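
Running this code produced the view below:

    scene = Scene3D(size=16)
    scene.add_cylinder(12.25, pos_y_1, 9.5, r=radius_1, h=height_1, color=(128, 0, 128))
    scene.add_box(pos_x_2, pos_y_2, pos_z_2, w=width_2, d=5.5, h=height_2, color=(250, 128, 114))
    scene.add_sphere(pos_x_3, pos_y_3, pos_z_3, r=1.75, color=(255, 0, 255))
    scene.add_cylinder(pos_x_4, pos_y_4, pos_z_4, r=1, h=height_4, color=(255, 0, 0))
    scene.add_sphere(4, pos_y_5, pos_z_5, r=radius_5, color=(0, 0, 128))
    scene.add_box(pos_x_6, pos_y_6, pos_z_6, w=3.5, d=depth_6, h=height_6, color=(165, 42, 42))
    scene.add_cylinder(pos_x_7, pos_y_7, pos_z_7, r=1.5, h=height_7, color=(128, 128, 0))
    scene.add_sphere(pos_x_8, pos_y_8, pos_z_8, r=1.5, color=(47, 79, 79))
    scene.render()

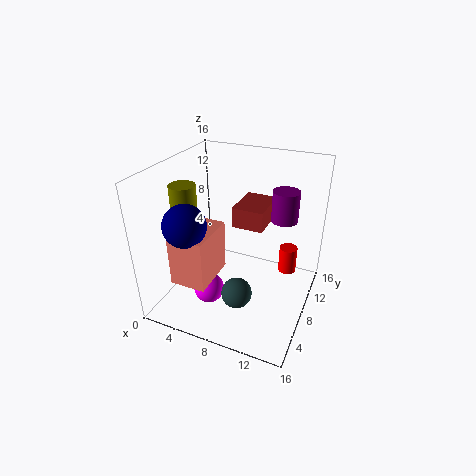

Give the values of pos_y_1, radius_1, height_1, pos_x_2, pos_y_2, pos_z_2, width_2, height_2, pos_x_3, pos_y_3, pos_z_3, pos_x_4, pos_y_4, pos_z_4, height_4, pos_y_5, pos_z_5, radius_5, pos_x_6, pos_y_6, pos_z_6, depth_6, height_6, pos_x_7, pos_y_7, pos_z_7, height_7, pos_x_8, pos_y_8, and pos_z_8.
pos_y_1 = 11.25; radius_1 = 1.5; height_1 = 3.5; pos_x_2 = 2.25; pos_y_2 = 2.75; pos_z_2 = 3.75; width_2 = 4; height_2 = 5.75; pos_x_3 = 5.25; pos_y_3 = 5.75; pos_z_3 = 1.75; pos_x_4 = 13.25; pos_y_4 = 10.25; pos_z_4 = 3.75; height_4 = 3; pos_y_5 = 3.75; pos_z_5 = 10.75; radius_5 = 2.25; pos_x_6 = 7.25; pos_y_6 = 8; pos_z_6 = 9.25; depth_6 = 4.75; height_6 = 2.25; pos_x_7 = 1.75; pos_y_7 = 7.25; pos_z_7 = 10.5; height_7 = 3; pos_x_8 = 10.25; pos_y_8 = 2.5; pos_z_8 = 5.25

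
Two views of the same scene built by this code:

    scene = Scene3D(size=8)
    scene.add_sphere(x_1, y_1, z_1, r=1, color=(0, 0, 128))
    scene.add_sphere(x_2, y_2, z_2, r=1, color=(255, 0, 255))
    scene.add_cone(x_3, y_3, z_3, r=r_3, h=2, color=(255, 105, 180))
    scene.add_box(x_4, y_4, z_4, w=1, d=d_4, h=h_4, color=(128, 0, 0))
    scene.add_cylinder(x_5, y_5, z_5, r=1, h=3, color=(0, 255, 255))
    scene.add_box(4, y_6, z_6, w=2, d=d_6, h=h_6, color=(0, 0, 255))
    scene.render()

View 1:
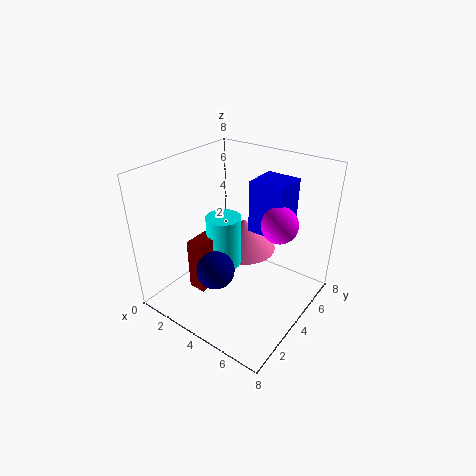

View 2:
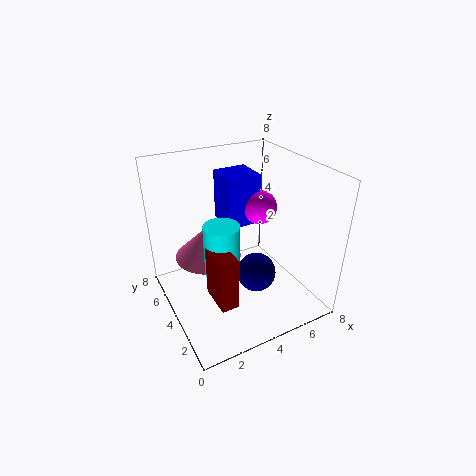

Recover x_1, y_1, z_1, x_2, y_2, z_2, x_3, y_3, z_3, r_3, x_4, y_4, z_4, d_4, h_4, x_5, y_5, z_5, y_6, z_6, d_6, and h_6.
x_1 = 4
y_1 = 2
z_1 = 3
x_2 = 6
y_2 = 5
z_2 = 5
x_3 = 3
y_3 = 6
z_3 = 2
r_3 = 2
x_4 = 2
y_4 = 2
z_4 = 1
d_4 = 2
h_4 = 3
x_5 = 3
y_5 = 4
z_5 = 2
y_6 = 5
z_6 = 4
d_6 = 2
h_6 = 3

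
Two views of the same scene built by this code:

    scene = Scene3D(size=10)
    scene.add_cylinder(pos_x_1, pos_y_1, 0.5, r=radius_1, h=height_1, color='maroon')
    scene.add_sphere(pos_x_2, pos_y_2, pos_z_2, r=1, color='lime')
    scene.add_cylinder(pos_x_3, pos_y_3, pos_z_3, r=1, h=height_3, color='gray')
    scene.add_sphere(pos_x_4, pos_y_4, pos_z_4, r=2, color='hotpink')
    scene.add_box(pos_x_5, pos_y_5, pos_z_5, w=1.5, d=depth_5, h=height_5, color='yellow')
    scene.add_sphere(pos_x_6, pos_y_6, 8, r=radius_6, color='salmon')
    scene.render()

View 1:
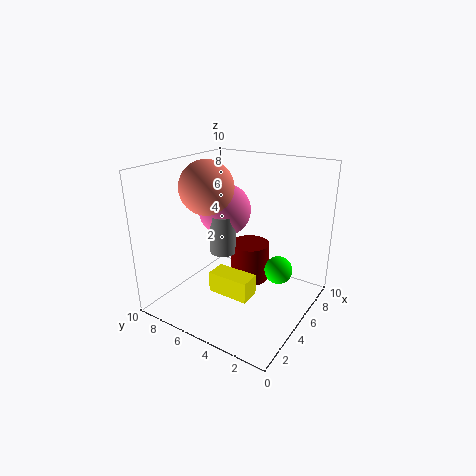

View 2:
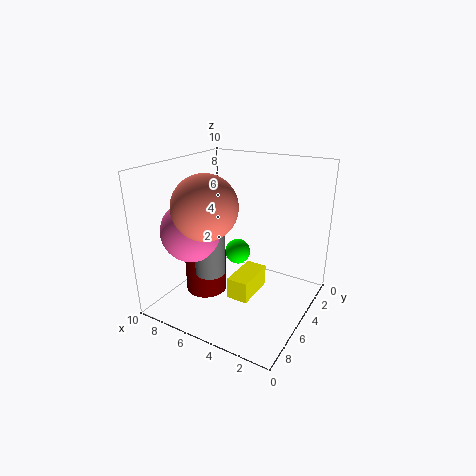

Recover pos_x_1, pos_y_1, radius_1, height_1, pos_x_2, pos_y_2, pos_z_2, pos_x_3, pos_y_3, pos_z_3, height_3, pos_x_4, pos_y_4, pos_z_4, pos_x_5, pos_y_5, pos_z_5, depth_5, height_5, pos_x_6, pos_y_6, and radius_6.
pos_x_1 = 7.5, pos_y_1 = 5.5, radius_1 = 1.5, height_1 = 3, pos_x_2 = 6.5, pos_y_2 = 2.5, pos_z_2 = 2.5, pos_x_3 = 6, pos_y_3 = 7, pos_z_3 = 3, height_3 = 3, pos_x_4 = 7, pos_y_4 = 7.5, pos_z_4 = 6, pos_x_5 = 3.5, pos_y_5 = 3.5, pos_z_5 = 1, depth_5 = 3, height_5 = 1.5, pos_x_6 = 5.5, pos_y_6 = 8, radius_6 = 2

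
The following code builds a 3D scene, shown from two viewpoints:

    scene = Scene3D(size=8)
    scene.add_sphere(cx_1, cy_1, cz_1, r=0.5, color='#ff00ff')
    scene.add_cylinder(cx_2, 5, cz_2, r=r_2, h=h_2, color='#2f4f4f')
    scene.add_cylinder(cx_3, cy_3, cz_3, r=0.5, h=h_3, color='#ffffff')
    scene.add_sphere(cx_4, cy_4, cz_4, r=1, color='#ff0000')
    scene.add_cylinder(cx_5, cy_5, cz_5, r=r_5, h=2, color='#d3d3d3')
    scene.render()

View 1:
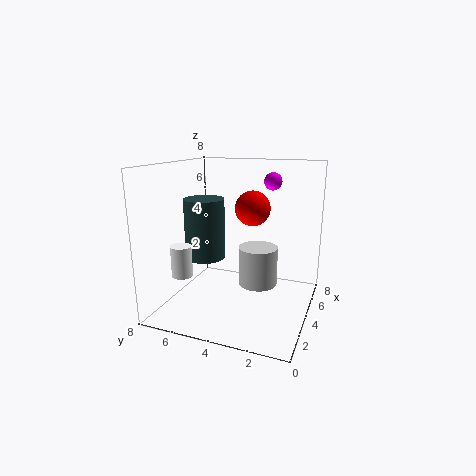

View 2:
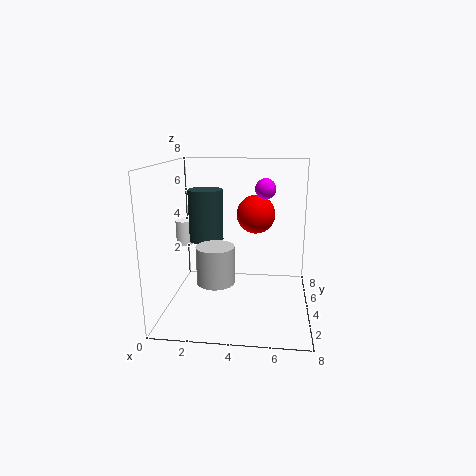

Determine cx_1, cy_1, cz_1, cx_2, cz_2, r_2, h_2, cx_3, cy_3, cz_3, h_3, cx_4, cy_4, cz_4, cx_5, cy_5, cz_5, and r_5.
cx_1 = 5.5
cy_1 = 2.5
cz_1 = 7
cx_2 = 2
cz_2 = 3.5
r_2 = 1
h_2 = 3
cx_3 = 0.5
cy_3 = 5.5
cz_3 = 3
h_3 = 1.5
cx_4 = 5
cy_4 = 3.5
cz_4 = 5.5
cx_5 = 3
cy_5 = 2.5
cz_5 = 2
r_5 = 1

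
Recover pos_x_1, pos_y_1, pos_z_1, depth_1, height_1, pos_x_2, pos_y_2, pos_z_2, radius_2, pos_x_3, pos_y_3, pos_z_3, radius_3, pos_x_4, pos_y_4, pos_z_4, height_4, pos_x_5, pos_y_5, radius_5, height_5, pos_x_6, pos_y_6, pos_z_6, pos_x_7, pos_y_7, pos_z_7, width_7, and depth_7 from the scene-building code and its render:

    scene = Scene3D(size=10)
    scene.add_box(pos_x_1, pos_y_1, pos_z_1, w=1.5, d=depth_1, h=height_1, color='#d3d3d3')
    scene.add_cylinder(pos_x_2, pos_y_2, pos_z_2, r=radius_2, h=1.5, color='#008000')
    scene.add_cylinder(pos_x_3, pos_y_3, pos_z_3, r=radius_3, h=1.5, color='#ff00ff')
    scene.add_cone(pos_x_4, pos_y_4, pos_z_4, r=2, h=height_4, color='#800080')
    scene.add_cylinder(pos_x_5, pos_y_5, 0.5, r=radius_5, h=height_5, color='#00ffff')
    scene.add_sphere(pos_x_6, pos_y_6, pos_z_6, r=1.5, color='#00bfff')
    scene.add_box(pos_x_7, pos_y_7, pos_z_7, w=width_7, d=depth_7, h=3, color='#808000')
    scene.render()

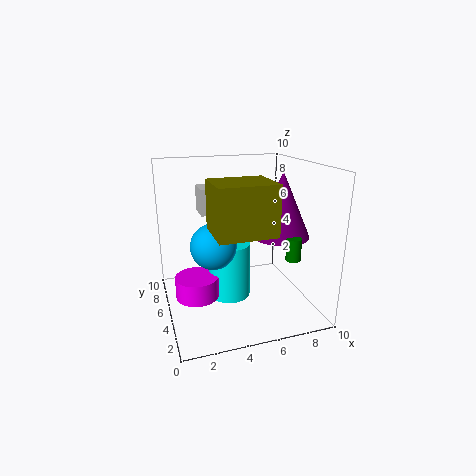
pos_x_1 = 3; pos_y_1 = 7.5; pos_z_1 = 6; depth_1 = 2; height_1 = 2; pos_x_2 = 8; pos_y_2 = 2.5; pos_z_2 = 4; radius_2 = 0.5; pos_x_3 = 2; pos_y_3 = 5; pos_z_3 = 1; radius_3 = 1.5; pos_x_4 = 8; pos_y_4 = 4.5; pos_z_4 = 5; height_4 = 4.5; pos_x_5 = 4.5; pos_y_5 = 5.5; radius_5 = 1.5; height_5 = 4; pos_x_6 = 3; pos_y_6 = 4; pos_z_6 = 5; pos_x_7 = 2.5; pos_y_7 = 0.5; pos_z_7 = 6.5; width_7 = 3.5; depth_7 = 3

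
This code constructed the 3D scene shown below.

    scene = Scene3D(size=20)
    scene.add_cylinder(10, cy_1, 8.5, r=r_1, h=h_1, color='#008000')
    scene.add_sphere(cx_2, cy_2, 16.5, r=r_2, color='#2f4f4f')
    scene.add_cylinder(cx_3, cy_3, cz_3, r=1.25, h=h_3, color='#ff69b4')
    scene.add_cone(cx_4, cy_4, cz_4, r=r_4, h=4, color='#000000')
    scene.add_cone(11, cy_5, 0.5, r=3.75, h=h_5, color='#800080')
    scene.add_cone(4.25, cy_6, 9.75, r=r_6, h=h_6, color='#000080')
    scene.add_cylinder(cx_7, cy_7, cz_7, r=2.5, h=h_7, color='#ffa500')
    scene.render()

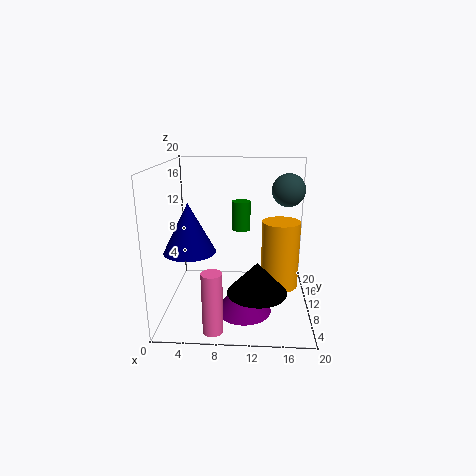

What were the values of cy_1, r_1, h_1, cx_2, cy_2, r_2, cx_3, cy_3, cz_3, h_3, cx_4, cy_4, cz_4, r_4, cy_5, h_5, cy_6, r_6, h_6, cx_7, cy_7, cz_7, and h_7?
cy_1 = 18.5
r_1 = 1.5
h_1 = 4.75
cx_2 = 16.75
cy_2 = 11.25
r_2 = 2.25
cx_3 = 7.5
cy_3 = 1.25
cz_3 = 1
h_3 = 7.75
cx_4 = 12.75
cy_4 = 4
cz_4 = 5
r_4 = 3.75
cy_5 = 7
h_5 = 5.25
cy_6 = 5.25
r_6 = 3.25
h_6 = 6.25
cx_7 = 15.75
cy_7 = 8.25
cz_7 = 4
h_7 = 9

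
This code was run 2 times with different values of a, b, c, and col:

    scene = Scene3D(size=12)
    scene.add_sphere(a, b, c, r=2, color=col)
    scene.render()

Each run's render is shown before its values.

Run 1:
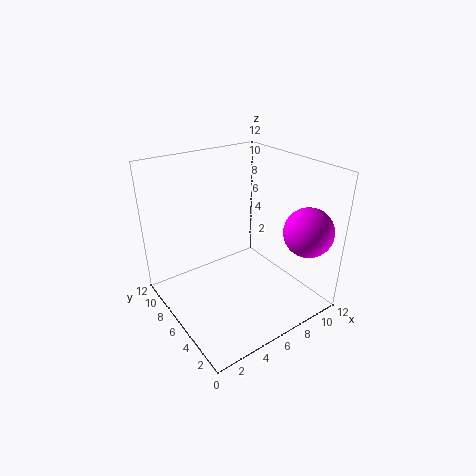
a = 10, b = 2, c = 7, col = 'magenta'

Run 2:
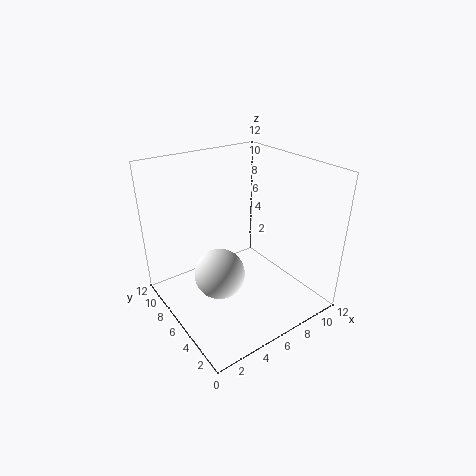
a = 3.5, b = 5, c = 4, col = 'white'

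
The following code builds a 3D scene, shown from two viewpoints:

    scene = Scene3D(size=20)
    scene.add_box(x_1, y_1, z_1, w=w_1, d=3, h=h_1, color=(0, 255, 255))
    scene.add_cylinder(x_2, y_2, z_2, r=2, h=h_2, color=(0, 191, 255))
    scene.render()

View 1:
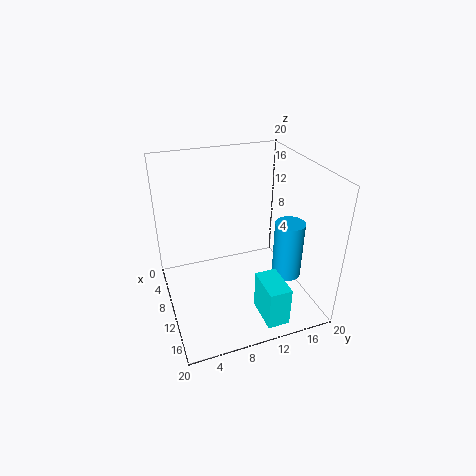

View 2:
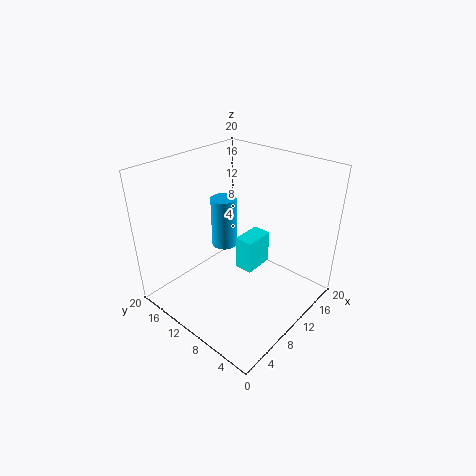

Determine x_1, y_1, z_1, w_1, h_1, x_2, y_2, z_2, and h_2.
x_1 = 14; y_1 = 11; z_1 = 1; w_1 = 5; h_1 = 5.5; x_2 = 13.5; y_2 = 16; z_2 = 5; h_2 = 8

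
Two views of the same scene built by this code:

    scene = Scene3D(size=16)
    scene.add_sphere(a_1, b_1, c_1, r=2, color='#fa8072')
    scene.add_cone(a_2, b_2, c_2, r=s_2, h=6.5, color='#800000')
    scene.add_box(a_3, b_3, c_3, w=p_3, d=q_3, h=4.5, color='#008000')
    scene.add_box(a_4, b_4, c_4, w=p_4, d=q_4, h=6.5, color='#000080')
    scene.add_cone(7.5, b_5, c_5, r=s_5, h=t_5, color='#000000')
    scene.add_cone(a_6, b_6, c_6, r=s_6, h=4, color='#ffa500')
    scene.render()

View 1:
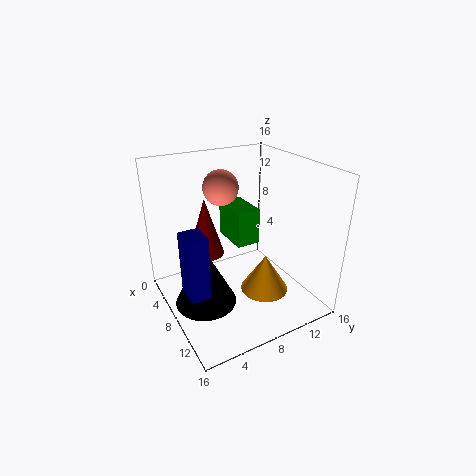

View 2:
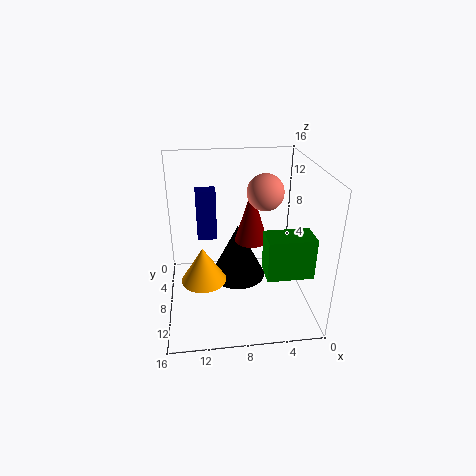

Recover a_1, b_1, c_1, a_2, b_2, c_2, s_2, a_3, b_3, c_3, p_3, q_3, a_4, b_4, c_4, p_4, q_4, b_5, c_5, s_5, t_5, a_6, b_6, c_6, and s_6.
a_1 = 5
b_1 = 7.5
c_1 = 13
a_2 = 6
b_2 = 5
c_2 = 6
s_2 = 2
a_3 = 0.5
b_3 = 9.5
c_3 = 5
p_3 = 5
q_3 = 3
a_4 = 10
b_4 = 0.5
c_4 = 5
p_4 = 2.5
q_4 = 2
b_5 = 4
c_5 = 0.5
s_5 = 3.5
t_5 = 7
a_6 = 12
b_6 = 9
c_6 = 3.5
s_6 = 2.5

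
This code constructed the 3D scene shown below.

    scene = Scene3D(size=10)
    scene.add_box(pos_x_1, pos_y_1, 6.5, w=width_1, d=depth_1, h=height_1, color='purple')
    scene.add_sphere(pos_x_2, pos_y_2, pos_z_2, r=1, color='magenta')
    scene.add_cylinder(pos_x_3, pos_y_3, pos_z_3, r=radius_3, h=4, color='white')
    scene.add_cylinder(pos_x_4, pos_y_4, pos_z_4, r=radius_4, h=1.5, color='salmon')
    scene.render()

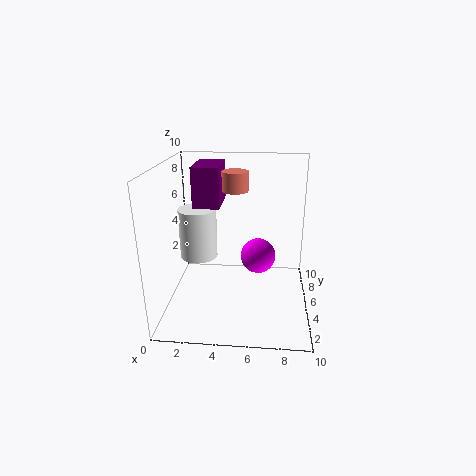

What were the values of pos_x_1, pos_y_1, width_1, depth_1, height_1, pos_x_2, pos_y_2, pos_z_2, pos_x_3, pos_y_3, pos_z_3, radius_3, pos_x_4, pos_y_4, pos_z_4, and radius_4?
pos_x_1 = 1.5; pos_y_1 = 6.5; width_1 = 2; depth_1 = 3.5; height_1 = 3; pos_x_2 = 6.5; pos_y_2 = 1.5; pos_z_2 = 5.5; pos_x_3 = 1.5; pos_y_3 = 8; pos_z_3 = 2; radius_3 = 1.5; pos_x_4 = 4.5; pos_y_4 = 8; pos_z_4 = 7.5; radius_4 = 1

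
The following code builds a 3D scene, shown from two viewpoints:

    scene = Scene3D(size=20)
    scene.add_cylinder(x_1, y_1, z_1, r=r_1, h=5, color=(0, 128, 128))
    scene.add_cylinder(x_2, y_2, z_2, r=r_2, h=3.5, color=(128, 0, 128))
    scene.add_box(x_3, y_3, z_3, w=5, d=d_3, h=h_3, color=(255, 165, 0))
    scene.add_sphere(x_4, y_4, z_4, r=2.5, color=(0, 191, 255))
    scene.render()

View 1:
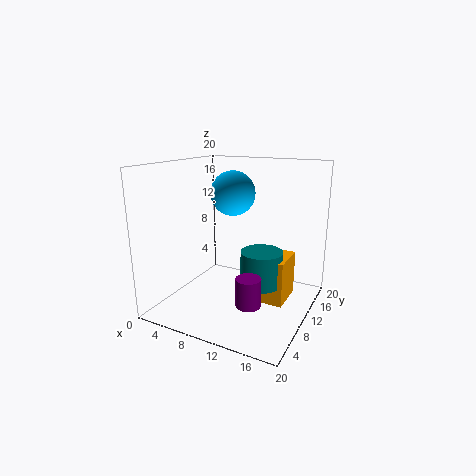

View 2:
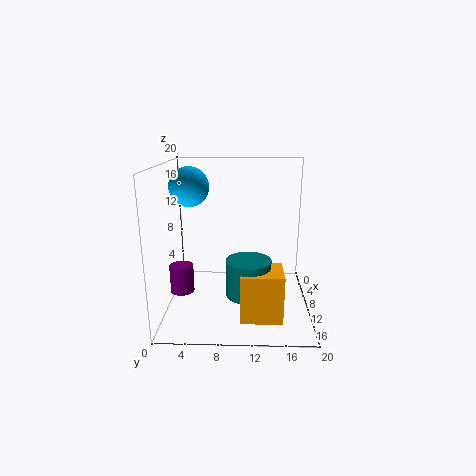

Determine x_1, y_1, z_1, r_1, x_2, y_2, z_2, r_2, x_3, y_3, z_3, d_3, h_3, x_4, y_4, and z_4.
x_1 = 13
y_1 = 11.5
z_1 = 3
r_1 = 3
x_2 = 15
y_2 = 3
z_2 = 4.5
r_2 = 1.5
x_3 = 11.5
y_3 = 10.5
z_3 = 0.5
d_3 = 5.5
h_3 = 6.5
x_4 = 12.5
y_4 = 4
z_4 = 17.5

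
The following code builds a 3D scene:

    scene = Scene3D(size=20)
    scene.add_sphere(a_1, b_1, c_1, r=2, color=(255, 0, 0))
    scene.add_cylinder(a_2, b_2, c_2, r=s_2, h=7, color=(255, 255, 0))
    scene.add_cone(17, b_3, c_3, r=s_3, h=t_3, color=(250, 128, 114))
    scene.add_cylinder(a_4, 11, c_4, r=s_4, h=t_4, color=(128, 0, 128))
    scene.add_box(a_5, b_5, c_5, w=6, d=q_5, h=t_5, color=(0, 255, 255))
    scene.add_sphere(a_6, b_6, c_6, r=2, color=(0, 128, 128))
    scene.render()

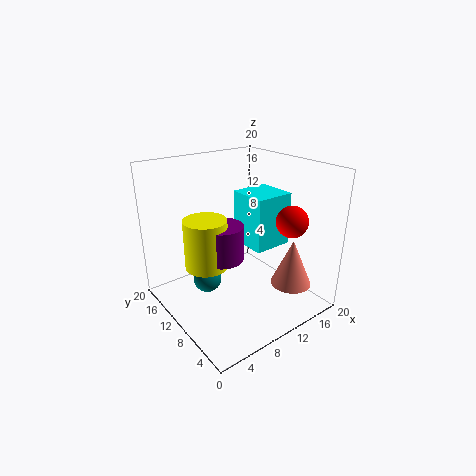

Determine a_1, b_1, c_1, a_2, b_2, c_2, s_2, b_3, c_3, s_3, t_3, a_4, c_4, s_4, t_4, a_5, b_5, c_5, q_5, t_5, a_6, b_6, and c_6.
a_1 = 13; b_1 = 3; c_1 = 14; a_2 = 6; b_2 = 12; c_2 = 6; s_2 = 3; b_3 = 6; c_3 = 2; s_3 = 3; t_3 = 7; a_4 = 8; c_4 = 7; s_4 = 3; t_4 = 5; a_5 = 13; b_5 = 9; c_5 = 7; q_5 = 6; t_5 = 8; a_6 = 6; b_6 = 12; c_6 = 4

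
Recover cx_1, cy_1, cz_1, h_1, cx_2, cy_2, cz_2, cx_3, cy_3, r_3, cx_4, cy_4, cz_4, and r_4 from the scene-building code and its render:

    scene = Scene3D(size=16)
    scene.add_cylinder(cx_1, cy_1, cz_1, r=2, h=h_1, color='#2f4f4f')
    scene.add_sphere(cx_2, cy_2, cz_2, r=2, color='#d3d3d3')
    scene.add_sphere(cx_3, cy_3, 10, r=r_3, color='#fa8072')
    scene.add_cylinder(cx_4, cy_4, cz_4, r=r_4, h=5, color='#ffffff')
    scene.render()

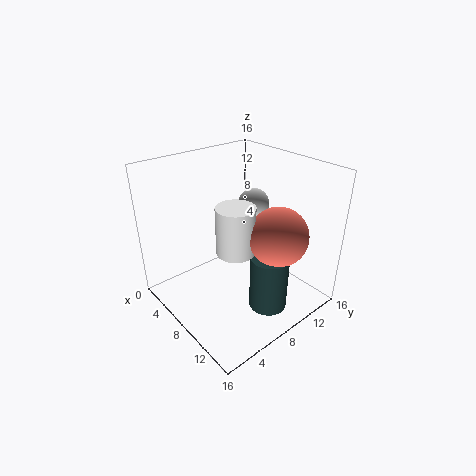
cx_1 = 13; cy_1 = 8; cz_1 = 2; h_1 = 6; cx_2 = 4; cy_2 = 14; cz_2 = 9; cx_3 = 13; cy_3 = 9; r_3 = 3; cx_4 = 10; cy_4 = 6; cz_4 = 8; r_4 = 2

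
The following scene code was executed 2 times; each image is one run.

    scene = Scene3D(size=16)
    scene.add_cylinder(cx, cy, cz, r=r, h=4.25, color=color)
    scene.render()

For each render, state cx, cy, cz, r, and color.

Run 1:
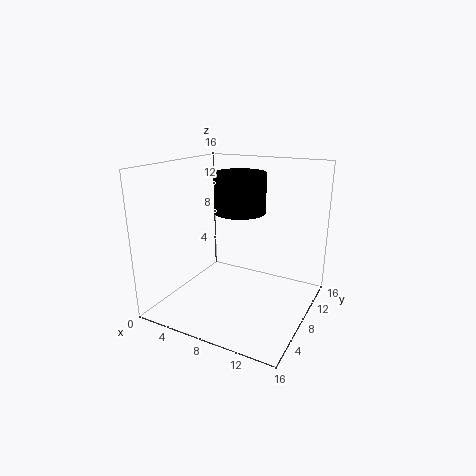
cx = 8.25
cy = 8
cz = 11
r = 2.75
color = 'black'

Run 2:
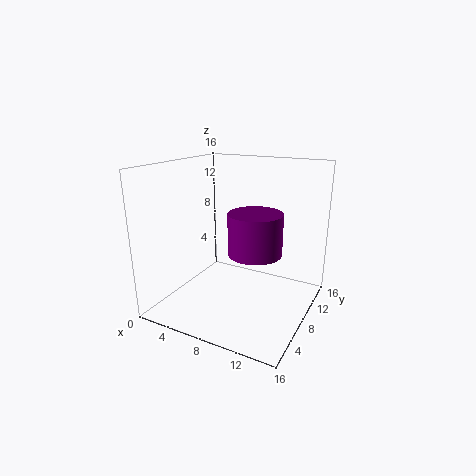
cx = 11
cy = 6
cz = 7.5
r = 2.75
color = 'purple'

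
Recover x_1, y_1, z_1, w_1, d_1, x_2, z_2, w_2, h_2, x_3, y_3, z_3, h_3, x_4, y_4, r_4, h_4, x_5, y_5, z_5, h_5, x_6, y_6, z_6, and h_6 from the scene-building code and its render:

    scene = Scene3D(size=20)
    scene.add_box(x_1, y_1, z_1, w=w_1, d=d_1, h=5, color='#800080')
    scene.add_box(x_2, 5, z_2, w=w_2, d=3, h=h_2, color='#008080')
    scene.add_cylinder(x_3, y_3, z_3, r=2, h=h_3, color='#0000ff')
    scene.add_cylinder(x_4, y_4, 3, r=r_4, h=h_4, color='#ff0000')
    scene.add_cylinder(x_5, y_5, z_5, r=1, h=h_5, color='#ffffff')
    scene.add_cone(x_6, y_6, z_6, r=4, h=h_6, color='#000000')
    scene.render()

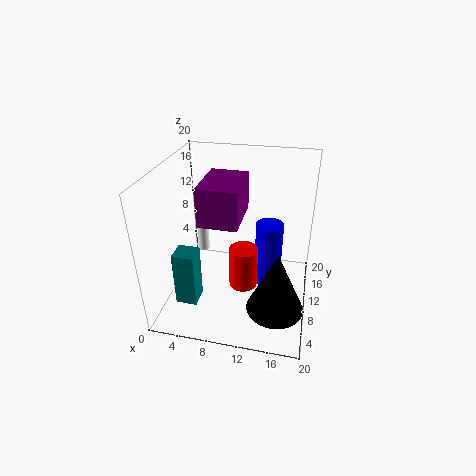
x_1 = 6; y_1 = 5; z_1 = 14; w_1 = 5; d_1 = 7; x_2 = 2; z_2 = 1; w_2 = 3; h_2 = 8; x_3 = 14; y_3 = 13; z_3 = 1; h_3 = 10; x_4 = 11; y_4 = 9; r_4 = 2; h_4 = 6; x_5 = 2; y_5 = 18; z_5 = 2; h_5 = 5; x_6 = 16; y_6 = 7; z_6 = 1; h_6 = 9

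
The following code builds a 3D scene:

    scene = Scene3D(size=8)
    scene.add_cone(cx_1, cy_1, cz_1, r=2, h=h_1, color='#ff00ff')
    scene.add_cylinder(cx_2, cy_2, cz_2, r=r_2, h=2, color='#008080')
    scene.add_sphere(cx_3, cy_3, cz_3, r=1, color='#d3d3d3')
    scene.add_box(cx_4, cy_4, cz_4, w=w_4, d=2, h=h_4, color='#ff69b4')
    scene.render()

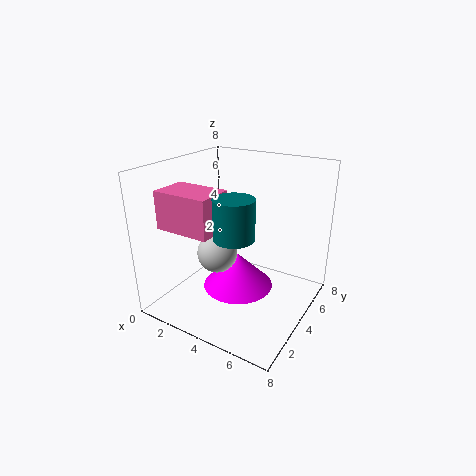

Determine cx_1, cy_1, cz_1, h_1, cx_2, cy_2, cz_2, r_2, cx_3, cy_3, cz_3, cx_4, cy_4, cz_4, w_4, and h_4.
cx_1 = 4; cy_1 = 4; cz_1 = 1; h_1 = 2; cx_2 = 5; cy_2 = 2; cz_2 = 5; r_2 = 1; cx_3 = 4; cy_3 = 2; cz_3 = 4; cx_4 = 1; cy_4 = 1; cz_4 = 5; w_4 = 3; h_4 = 2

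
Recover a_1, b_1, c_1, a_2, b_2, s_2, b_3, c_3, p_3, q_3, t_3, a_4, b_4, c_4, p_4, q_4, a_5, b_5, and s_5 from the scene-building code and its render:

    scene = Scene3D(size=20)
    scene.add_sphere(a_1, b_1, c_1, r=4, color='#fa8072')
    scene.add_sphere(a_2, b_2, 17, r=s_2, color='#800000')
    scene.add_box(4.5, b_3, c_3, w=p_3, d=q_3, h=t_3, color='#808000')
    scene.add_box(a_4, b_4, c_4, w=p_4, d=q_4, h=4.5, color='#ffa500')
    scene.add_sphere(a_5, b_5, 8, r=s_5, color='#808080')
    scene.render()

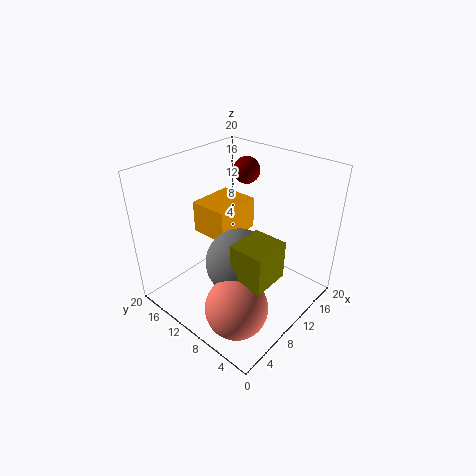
a_1 = 4, b_1 = 5, c_1 = 4.5, a_2 = 16.5, b_2 = 14, s_2 = 2, b_3 = 2, c_3 = 8, p_3 = 5, q_3 = 4.5, t_3 = 5, a_4 = 7.5, b_4 = 10.5, c_4 = 10, p_4 = 6.5, q_4 = 5.5, a_5 = 8, b_5 = 8, s_5 = 4.5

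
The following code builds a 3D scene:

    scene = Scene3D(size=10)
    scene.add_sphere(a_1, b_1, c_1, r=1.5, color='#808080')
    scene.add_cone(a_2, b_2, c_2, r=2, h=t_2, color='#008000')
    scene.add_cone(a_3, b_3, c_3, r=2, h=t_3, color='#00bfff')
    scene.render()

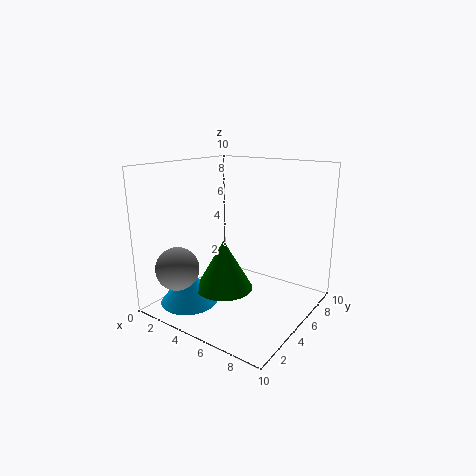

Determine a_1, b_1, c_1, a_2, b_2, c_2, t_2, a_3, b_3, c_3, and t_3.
a_1 = 2
b_1 = 2
c_1 = 3
a_2 = 4.5
b_2 = 4
c_2 = 1.5
t_2 = 3.5
a_3 = 2.5
b_3 = 2.5
c_3 = 0.5
t_3 = 2.5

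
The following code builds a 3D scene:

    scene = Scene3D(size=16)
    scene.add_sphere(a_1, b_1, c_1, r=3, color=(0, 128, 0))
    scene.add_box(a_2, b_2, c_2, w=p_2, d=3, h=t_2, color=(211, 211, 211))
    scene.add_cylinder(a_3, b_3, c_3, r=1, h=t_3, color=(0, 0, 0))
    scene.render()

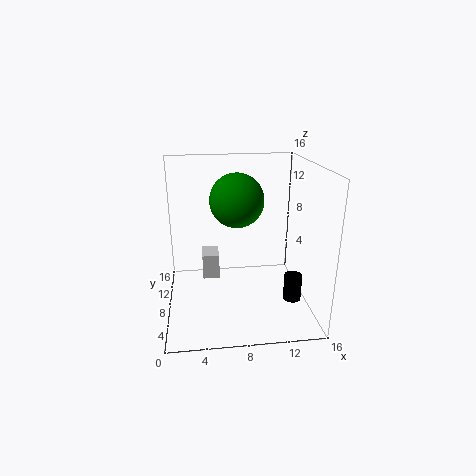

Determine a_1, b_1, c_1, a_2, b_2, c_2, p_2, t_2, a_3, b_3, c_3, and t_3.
a_1 = 8; b_1 = 9; c_1 = 12; a_2 = 4; b_2 = 10; c_2 = 2; p_2 = 2; t_2 = 3; a_3 = 14; b_3 = 6; c_3 = 1; t_3 = 3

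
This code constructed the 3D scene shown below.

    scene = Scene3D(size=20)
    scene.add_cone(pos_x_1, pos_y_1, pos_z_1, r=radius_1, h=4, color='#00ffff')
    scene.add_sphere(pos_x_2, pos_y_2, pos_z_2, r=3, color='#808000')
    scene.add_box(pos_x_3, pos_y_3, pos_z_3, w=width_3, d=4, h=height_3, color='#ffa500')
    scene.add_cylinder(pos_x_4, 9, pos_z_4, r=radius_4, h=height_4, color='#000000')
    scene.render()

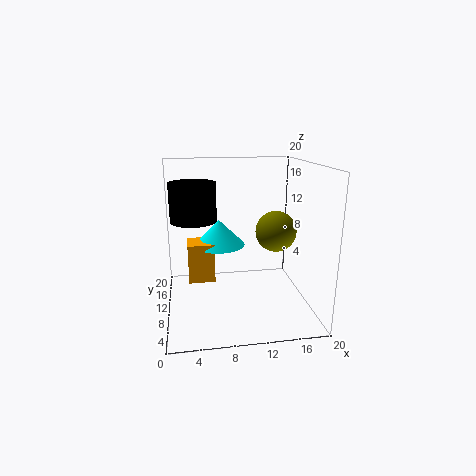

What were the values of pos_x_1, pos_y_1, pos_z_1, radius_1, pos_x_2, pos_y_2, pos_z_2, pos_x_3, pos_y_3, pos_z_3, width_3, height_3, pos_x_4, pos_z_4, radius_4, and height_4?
pos_x_1 = 8
pos_y_1 = 16
pos_z_1 = 7
radius_1 = 4
pos_x_2 = 16
pos_y_2 = 12
pos_z_2 = 10
pos_x_3 = 3
pos_y_3 = 13
pos_z_3 = 2
width_3 = 4
height_3 = 6
pos_x_4 = 4
pos_z_4 = 13
radius_4 = 3
height_4 = 5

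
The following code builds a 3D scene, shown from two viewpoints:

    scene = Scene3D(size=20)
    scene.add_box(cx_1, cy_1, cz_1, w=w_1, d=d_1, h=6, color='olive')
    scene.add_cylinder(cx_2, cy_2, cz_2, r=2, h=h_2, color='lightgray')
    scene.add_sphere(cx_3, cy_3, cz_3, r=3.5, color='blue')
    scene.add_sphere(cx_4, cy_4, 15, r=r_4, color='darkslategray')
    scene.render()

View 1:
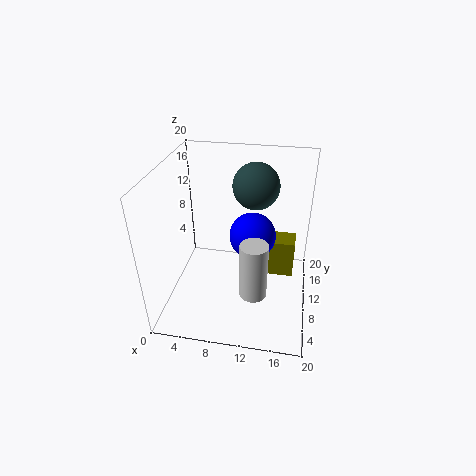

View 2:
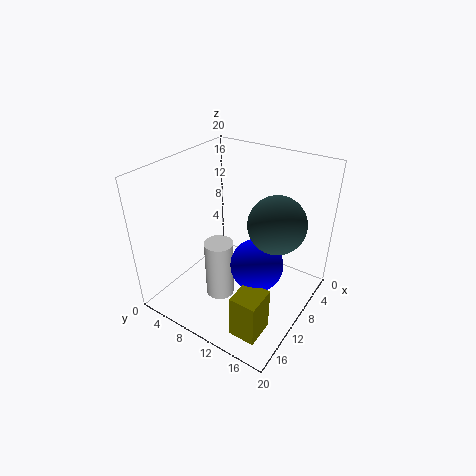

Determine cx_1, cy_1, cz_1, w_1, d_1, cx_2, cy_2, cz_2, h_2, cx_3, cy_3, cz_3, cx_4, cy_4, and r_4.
cx_1 = 14; cy_1 = 14; cz_1 = 1; w_1 = 4; d_1 = 3.5; cx_2 = 12.5; cy_2 = 8.5; cz_2 = 1.5; h_2 = 8.5; cx_3 = 11.5; cy_3 = 14; cz_3 = 8; cx_4 = 11.5; cy_4 = 16.5; r_4 = 3.5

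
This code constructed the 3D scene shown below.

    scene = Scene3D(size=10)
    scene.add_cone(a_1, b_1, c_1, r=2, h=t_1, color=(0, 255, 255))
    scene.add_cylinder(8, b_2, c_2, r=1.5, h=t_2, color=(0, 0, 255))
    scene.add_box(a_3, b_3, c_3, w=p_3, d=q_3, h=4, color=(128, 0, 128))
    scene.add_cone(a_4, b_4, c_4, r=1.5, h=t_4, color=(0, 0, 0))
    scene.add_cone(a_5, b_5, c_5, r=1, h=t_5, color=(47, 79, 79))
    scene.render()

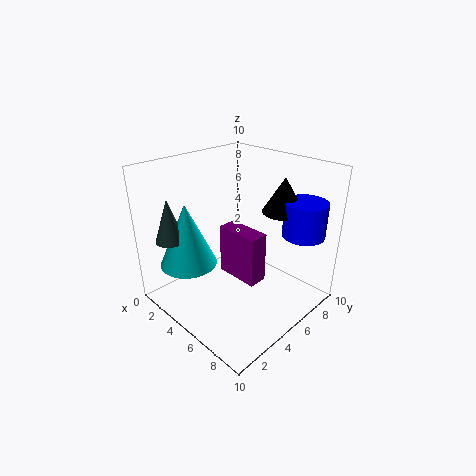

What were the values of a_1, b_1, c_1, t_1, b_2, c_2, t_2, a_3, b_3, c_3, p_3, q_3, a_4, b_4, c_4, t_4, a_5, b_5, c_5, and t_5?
a_1 = 2.5
b_1 = 2.5
c_1 = 3
t_1 = 4.5
b_2 = 8.5
c_2 = 5
t_2 = 2.5
a_3 = 2
b_3 = 6
c_3 = 0.5
p_3 = 3.5
q_3 = 1.5
a_4 = 6.5
b_4 = 8
c_4 = 6.5
t_4 = 2.5
a_5 = 2
b_5 = 1.5
c_5 = 5
t_5 = 3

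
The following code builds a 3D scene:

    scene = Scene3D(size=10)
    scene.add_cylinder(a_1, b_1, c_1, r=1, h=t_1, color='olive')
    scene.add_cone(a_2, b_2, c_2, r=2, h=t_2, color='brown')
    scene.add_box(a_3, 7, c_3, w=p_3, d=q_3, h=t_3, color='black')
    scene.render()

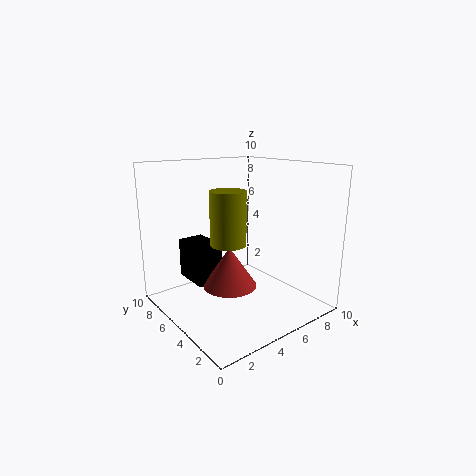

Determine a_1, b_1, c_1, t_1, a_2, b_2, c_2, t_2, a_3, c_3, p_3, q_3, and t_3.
a_1 = 2; b_1 = 2; c_1 = 6; t_1 = 3; a_2 = 5; b_2 = 6; c_2 = 1; t_2 = 3; a_3 = 3; c_3 = 1; p_3 = 2; q_3 = 3; t_3 = 3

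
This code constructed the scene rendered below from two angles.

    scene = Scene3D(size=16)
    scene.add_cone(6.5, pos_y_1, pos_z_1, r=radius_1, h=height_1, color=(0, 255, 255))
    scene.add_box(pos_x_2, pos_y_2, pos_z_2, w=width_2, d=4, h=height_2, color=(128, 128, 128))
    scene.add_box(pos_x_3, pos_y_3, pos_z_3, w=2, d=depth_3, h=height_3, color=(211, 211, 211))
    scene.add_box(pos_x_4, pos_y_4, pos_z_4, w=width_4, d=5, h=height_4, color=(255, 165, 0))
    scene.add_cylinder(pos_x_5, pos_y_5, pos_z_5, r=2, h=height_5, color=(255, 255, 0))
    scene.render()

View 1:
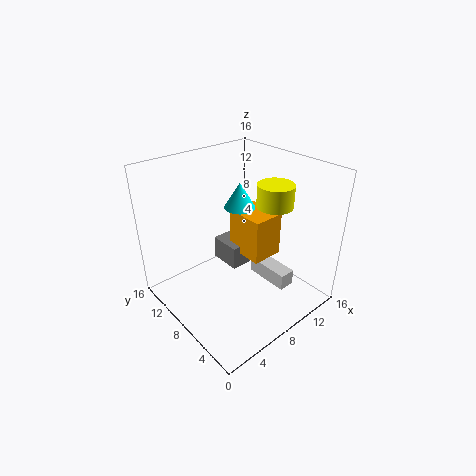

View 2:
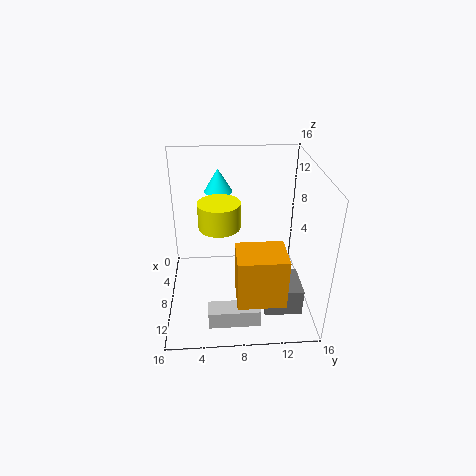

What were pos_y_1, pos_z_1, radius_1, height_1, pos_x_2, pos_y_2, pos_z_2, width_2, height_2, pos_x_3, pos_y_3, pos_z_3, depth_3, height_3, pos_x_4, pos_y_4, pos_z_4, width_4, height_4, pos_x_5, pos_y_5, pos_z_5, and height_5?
pos_y_1 = 6, pos_z_1 = 13, radius_1 = 1.5, height_1 = 2.5, pos_x_2 = 9.5, pos_y_2 = 10.5, pos_z_2 = 1.5, width_2 = 4, height_2 = 3, pos_x_3 = 12, pos_y_3 = 4.5, pos_z_3 = 0.5, depth_3 = 5.5, height_3 = 2, pos_x_4 = 10.5, pos_y_4 = 7.5, pos_z_4 = 3.5, width_4 = 4, height_4 = 5.5, pos_x_5 = 11.5, pos_y_5 = 6, pos_z_5 = 11.5, height_5 = 2.5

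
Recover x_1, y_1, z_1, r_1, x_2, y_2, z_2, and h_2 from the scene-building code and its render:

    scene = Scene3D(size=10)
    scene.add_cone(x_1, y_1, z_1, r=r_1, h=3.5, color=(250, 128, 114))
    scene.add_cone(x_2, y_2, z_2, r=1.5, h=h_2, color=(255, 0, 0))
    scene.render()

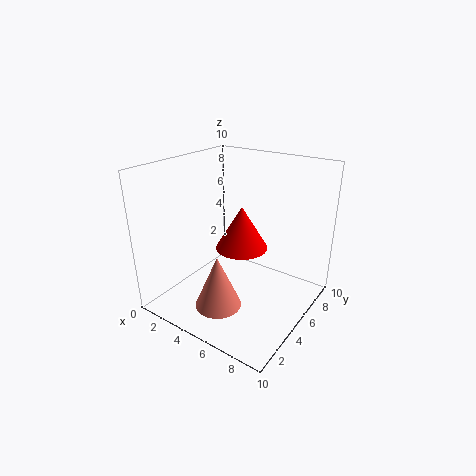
x_1 = 5.5, y_1 = 2, z_1 = 1.5, r_1 = 1.5, x_2 = 7, y_2 = 2.5, z_2 = 6, h_2 = 2.5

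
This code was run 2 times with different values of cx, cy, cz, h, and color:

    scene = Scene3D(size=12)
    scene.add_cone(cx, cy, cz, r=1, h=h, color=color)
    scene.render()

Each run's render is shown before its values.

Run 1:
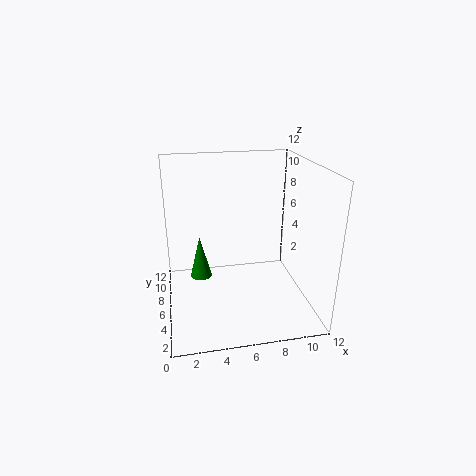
cx = 3
cy = 9
cz = 1
h = 4
color = 'green'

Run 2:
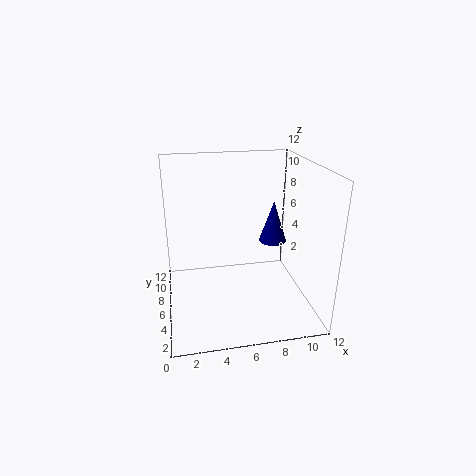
cx = 8
cy = 3
cz = 7
h = 3
color = 'navy'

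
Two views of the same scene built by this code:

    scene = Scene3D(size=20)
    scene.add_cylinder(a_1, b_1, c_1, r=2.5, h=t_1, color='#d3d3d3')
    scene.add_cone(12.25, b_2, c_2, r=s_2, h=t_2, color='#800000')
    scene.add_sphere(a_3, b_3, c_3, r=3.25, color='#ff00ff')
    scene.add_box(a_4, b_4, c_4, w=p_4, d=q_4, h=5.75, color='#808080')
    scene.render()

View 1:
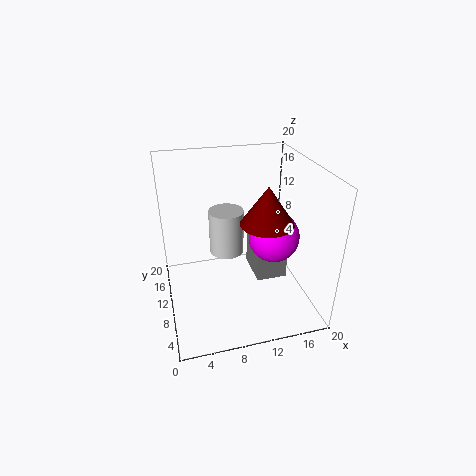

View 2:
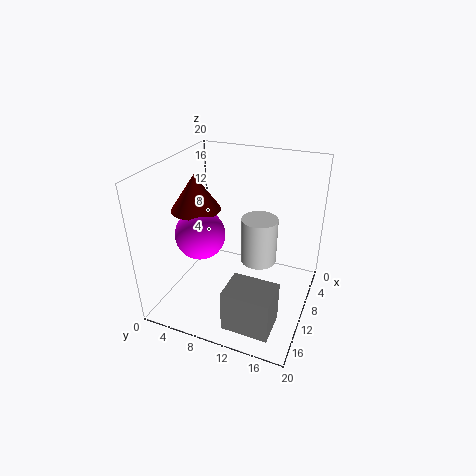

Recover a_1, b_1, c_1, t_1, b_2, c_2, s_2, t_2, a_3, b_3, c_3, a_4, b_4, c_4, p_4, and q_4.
a_1 = 9
b_1 = 12.75
c_1 = 6.5
t_1 = 6.5
b_2 = 5
c_2 = 14.5
s_2 = 3.25
t_2 = 4.75
a_3 = 13.75
b_3 = 6.25
c_3 = 11.75
a_4 = 13.5
b_4 = 11
c_4 = 1
p_4 = 4.75
q_4 = 6.25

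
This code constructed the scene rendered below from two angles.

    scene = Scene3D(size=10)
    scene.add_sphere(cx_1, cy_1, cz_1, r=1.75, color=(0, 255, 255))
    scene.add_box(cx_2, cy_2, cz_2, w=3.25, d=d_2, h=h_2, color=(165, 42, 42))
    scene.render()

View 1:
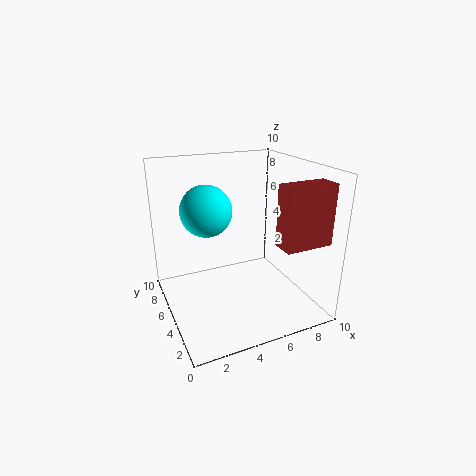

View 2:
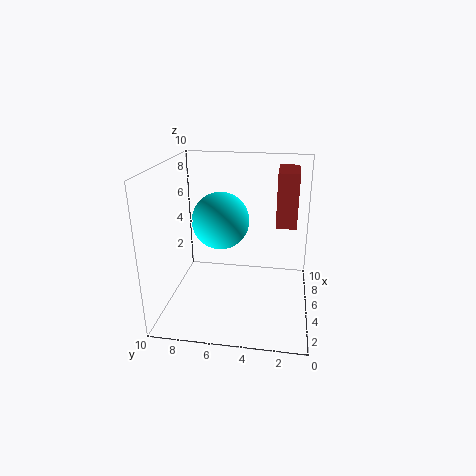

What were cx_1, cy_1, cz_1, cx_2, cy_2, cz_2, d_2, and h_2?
cx_1 = 3; cy_1 = 5.75; cz_1 = 7; cx_2 = 6.5; cy_2 = 1; cz_2 = 5.25; d_2 = 1.5; h_2 = 4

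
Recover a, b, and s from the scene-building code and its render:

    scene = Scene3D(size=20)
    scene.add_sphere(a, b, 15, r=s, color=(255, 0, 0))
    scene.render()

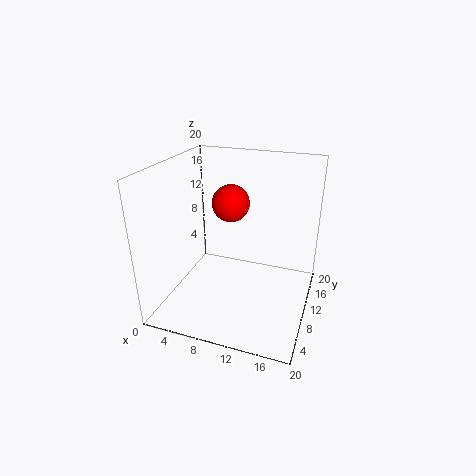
a = 9
b = 10
s = 2.5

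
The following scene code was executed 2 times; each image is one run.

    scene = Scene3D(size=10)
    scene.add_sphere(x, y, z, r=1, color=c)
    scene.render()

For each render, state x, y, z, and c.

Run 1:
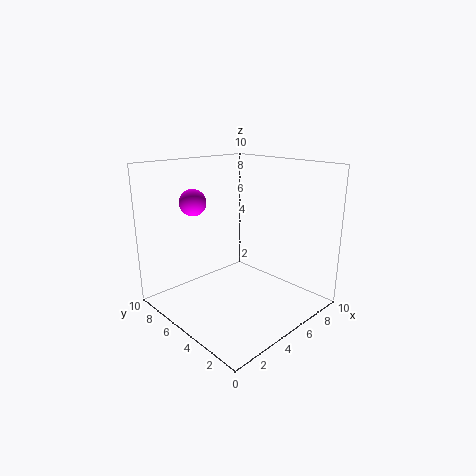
x = 4; y = 8.75; z = 7; c = 'magenta'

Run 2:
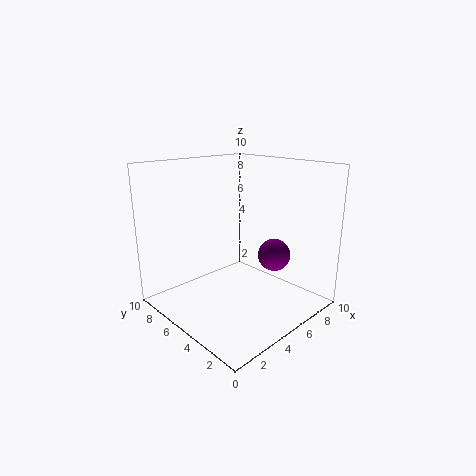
x = 5; y = 1.75; z = 4.75; c = 'purple'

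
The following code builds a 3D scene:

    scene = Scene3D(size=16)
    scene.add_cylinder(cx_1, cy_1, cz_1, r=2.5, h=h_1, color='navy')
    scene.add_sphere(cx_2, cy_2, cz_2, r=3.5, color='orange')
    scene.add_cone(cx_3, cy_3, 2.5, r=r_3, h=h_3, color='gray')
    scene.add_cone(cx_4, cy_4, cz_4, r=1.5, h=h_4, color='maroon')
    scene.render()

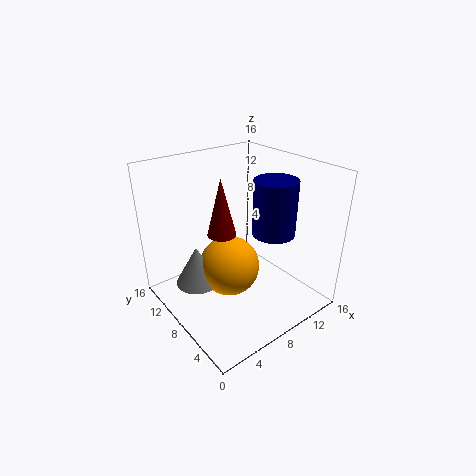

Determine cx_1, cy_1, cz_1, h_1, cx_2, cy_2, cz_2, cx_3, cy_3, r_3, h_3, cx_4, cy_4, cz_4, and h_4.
cx_1 = 12.5, cy_1 = 7, cz_1 = 7.5, h_1 = 6.5, cx_2 = 7.5, cy_2 = 9, cz_2 = 4, cx_3 = 4, cy_3 = 10.5, r_3 = 2.5, h_3 = 4.5, cx_4 = 5.5, cy_4 = 7.5, cz_4 = 9.5, h_4 = 6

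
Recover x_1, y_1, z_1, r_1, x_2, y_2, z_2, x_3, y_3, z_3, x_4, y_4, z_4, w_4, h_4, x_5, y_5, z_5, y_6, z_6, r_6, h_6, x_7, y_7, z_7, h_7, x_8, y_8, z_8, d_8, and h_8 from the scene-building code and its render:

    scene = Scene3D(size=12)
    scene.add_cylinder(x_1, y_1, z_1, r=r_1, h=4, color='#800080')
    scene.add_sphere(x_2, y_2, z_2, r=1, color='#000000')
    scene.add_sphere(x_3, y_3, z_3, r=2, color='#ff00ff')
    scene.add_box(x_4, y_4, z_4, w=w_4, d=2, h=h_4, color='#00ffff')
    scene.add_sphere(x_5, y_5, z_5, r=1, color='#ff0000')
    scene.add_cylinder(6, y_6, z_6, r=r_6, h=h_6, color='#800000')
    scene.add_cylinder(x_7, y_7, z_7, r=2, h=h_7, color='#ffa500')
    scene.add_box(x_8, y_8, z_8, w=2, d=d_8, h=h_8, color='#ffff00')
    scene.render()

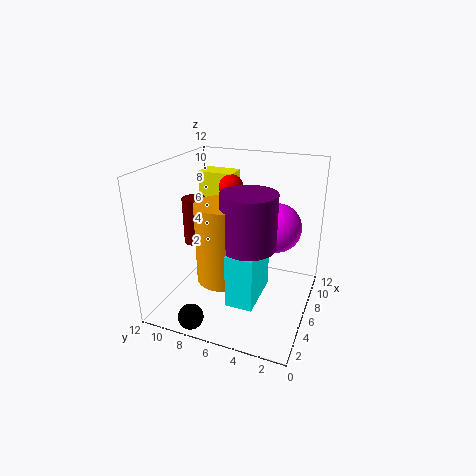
x_1 = 3
y_1 = 4
z_1 = 7
r_1 = 2
x_2 = 1
y_2 = 8
z_2 = 1
x_3 = 7
y_3 = 3
z_3 = 7
x_4 = 1
y_4 = 3
z_4 = 3
w_4 = 4
h_4 = 4
x_5 = 7
y_5 = 7
z_5 = 10
y_6 = 10
z_6 = 5
r_6 = 1
h_6 = 4
x_7 = 3
y_7 = 6
z_7 = 4
h_7 = 6
x_8 = 7
y_8 = 7
z_8 = 8
d_8 = 3
h_8 = 3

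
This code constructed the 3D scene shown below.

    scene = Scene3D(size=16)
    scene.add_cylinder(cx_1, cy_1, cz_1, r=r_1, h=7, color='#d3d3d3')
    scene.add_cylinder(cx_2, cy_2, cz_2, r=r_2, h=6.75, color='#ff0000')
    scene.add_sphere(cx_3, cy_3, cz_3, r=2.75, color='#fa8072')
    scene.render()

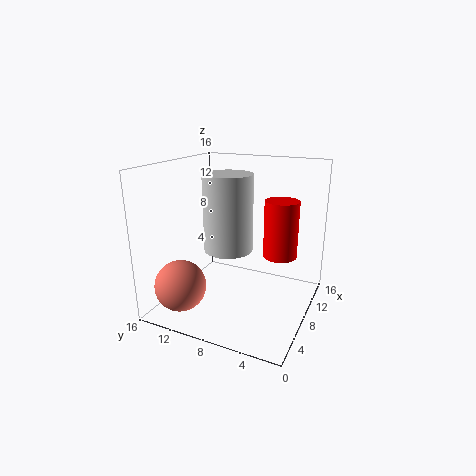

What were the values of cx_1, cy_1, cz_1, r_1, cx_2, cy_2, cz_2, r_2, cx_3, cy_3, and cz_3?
cx_1 = 2.75, cy_1 = 6.5, cz_1 = 9, r_1 = 2.25, cx_2 = 11.75, cy_2 = 4.25, cz_2 = 5, r_2 = 2, cx_3 = 3, cy_3 = 12.5, cz_3 = 3.5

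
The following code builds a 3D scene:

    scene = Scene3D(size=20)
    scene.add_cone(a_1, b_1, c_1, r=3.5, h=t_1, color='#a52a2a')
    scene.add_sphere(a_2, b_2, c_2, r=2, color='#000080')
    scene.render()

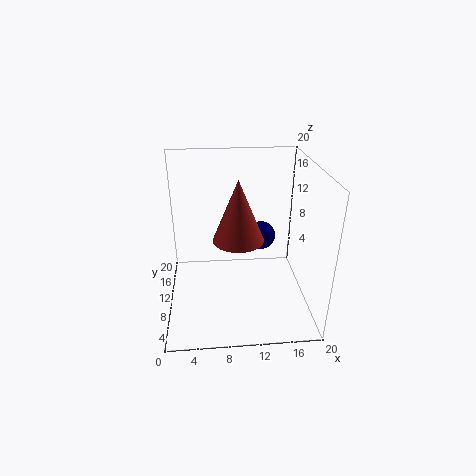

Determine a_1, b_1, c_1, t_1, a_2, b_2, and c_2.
a_1 = 10
b_1 = 9.5
c_1 = 10
t_1 = 8.5
a_2 = 13.5
b_2 = 11.5
c_2 = 9.5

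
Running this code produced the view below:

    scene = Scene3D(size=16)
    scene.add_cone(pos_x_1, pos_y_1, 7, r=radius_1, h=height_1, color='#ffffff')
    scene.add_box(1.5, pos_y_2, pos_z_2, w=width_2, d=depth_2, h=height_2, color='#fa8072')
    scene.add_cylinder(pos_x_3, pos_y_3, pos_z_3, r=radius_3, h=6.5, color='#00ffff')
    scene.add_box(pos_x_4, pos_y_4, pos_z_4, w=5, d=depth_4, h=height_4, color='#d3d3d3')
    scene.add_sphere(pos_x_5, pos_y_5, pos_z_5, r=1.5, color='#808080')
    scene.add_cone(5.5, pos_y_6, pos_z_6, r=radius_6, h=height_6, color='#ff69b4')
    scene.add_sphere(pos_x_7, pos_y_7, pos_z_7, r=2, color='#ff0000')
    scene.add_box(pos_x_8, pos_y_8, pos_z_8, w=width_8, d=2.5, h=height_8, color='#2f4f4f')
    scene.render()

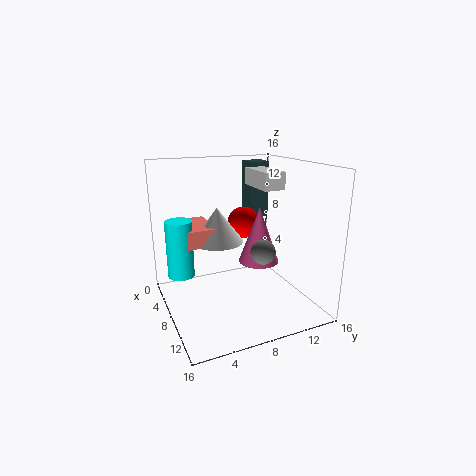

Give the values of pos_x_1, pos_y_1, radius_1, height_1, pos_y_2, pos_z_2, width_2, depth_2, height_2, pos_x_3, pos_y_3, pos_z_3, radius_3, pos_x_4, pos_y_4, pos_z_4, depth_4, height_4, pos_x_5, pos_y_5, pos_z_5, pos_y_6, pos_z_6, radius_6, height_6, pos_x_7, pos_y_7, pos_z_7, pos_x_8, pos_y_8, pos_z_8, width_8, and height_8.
pos_x_1 = 5.5, pos_y_1 = 6.5, radius_1 = 3, height_1 = 4, pos_y_2 = 2.5, pos_z_2 = 7, width_2 = 5.5, depth_2 = 3.5, height_2 = 2, pos_x_3 = 5.5, pos_y_3 = 2, pos_z_3 = 3.5, radius_3 = 1.5, pos_x_4 = 3.5, pos_y_4 = 11, pos_z_4 = 13, depth_4 = 2.5, height_4 = 2, pos_x_5 = 7.5, pos_y_5 = 11.5, pos_z_5 = 5.5, pos_y_6 = 12, pos_z_6 = 3.5, radius_6 = 2.5, height_6 = 7, pos_x_7 = 3, pos_y_7 = 11, pos_z_7 = 8, pos_x_8 = 0.5, pos_y_8 = 12, pos_z_8 = 8.5, width_8 = 2.5, height_8 = 7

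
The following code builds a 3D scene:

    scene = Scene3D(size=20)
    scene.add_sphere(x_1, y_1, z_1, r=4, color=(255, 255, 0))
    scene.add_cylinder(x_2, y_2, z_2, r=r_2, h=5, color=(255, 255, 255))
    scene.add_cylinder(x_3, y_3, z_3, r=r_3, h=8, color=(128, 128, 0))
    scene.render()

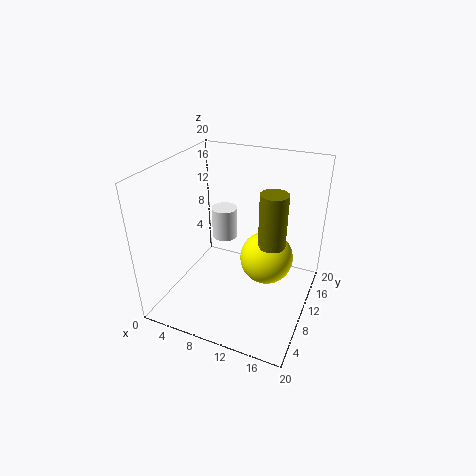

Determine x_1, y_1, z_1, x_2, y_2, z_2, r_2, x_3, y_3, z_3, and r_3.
x_1 = 13; y_1 = 14; z_1 = 5; x_2 = 5; y_2 = 16; z_2 = 6; r_2 = 2; x_3 = 14; y_3 = 13; z_3 = 8; r_3 = 2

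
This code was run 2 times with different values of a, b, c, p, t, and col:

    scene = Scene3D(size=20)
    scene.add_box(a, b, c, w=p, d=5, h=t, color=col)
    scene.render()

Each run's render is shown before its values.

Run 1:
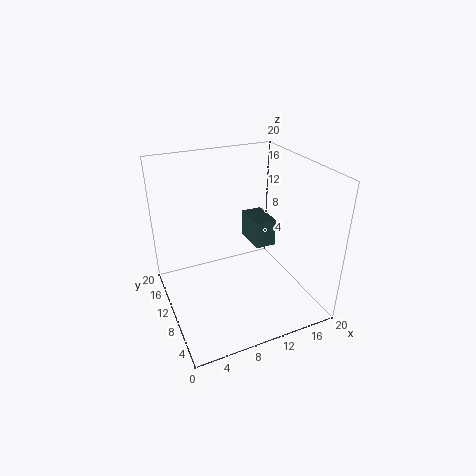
a = 13; b = 10; c = 7.5; p = 3; t = 4; col = 'darkslategray'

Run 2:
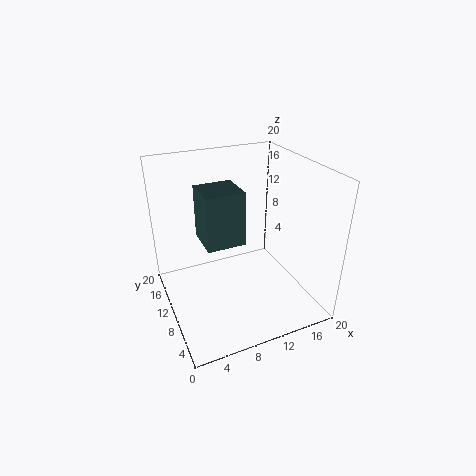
a = 4.5; b = 6.5; c = 11; p = 5; t = 7; col = 'darkslategray'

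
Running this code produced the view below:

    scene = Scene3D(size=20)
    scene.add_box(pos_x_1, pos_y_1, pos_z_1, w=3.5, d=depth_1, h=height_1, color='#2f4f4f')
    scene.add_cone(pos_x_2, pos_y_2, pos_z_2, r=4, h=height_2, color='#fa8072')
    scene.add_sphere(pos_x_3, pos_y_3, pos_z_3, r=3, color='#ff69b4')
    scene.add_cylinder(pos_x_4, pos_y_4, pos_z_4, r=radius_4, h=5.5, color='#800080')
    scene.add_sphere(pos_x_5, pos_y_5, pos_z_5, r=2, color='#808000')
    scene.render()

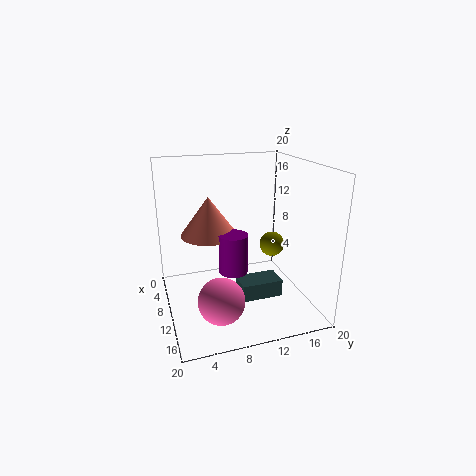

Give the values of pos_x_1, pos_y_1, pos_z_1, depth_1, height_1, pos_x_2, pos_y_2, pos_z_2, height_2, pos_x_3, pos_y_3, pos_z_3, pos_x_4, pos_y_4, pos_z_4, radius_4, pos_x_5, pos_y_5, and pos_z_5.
pos_x_1 = 9, pos_y_1 = 10, pos_z_1 = 1, depth_1 = 6, height_1 = 2.5, pos_x_2 = 7.5, pos_y_2 = 6.5, pos_z_2 = 10, height_2 = 5.5, pos_x_3 = 15.5, pos_y_3 = 6, pos_z_3 = 4, pos_x_4 = 11, pos_y_4 = 9, pos_z_4 = 5.5, radius_4 = 2, pos_x_5 = 5, pos_y_5 = 17.5, pos_z_5 = 6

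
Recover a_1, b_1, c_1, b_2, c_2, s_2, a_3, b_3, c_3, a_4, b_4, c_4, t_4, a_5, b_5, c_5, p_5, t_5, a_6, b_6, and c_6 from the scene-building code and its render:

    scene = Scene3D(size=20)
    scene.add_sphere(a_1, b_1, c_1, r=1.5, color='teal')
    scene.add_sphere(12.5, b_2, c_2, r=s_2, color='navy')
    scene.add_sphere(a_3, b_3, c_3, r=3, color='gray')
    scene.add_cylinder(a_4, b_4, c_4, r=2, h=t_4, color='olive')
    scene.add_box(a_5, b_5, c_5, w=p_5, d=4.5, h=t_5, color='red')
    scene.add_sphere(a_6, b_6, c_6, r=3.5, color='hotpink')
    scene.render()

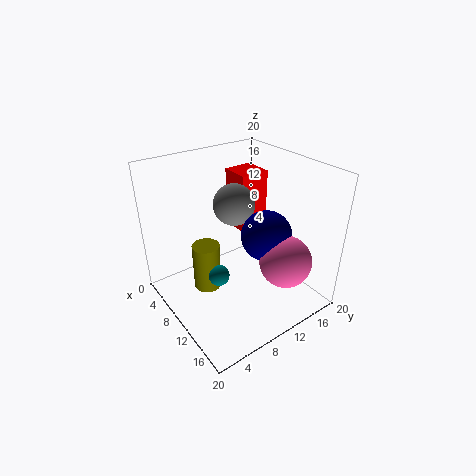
a_1 = 9.5
b_1 = 7
c_1 = 4.5
b_2 = 13
c_2 = 10.5
s_2 = 3.5
a_3 = 7
b_3 = 11.5
c_3 = 13.5
a_4 = 7
b_4 = 6.5
c_4 = 1.5
t_4 = 7
a_5 = 2
b_5 = 13.5
c_5 = 8
p_5 = 4.5
t_5 = 9
a_6 = 16
b_6 = 13.5
c_6 = 8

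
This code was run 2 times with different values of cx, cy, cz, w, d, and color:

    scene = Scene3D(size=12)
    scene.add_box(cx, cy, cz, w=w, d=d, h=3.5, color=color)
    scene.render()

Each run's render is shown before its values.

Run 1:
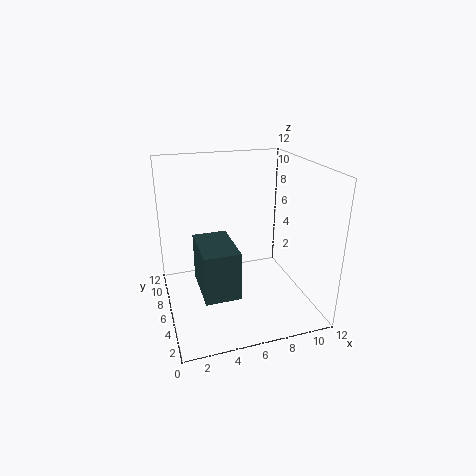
cx = 2
cy = 0.5
cz = 4
w = 2.5
d = 4
color = 'darkslategray'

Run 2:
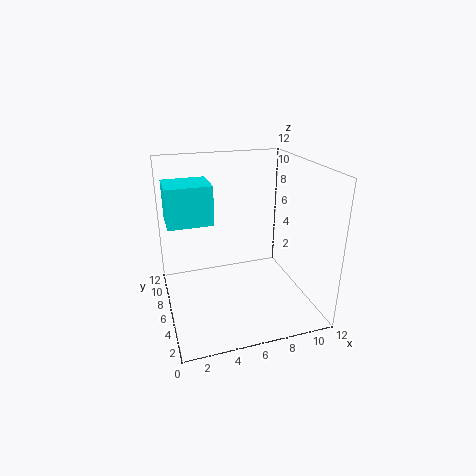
cx = 0.5
cy = 8
cz = 6.5
w = 4
d = 3.5
color = 'cyan'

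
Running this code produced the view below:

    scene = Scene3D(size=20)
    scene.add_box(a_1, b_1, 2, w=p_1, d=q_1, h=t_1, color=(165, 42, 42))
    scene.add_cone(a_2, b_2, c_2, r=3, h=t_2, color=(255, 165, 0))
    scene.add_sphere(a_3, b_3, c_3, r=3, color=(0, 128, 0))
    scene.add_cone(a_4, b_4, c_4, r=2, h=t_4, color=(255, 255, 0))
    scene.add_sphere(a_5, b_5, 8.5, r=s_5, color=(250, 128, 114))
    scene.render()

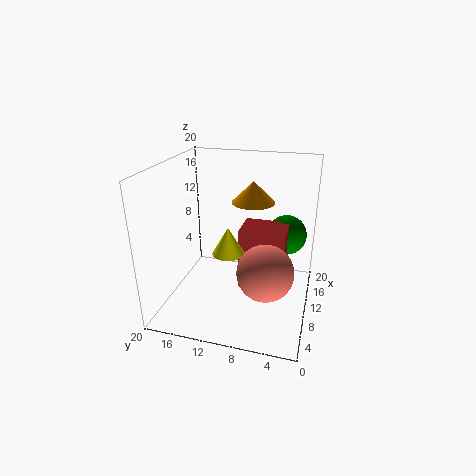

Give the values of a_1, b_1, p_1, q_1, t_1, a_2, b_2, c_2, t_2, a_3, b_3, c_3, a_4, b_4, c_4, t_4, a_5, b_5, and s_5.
a_1 = 10, b_1 = 3.5, p_1 = 5, q_1 = 6.5, t_1 = 9, a_2 = 12.5, b_2 = 8.5, c_2 = 14.5, t_2 = 3, a_3 = 16, b_3 = 4, c_3 = 8.5, a_4 = 5.5, b_4 = 10, c_4 = 10, t_4 = 3.5, a_5 = 4.5, b_5 = 5, s_5 = 3.5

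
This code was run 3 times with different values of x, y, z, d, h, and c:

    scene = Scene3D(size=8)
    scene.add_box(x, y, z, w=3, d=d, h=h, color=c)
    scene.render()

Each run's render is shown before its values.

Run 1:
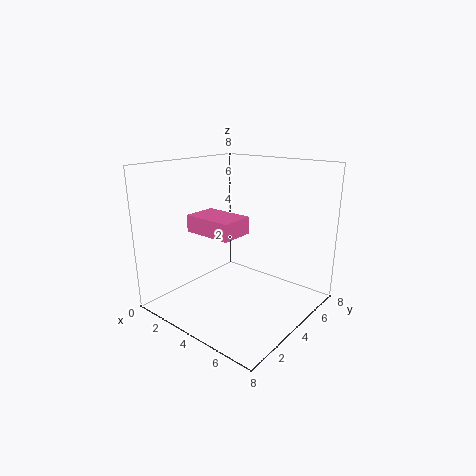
x = 1
y = 3
z = 4
d = 2
h = 1
c = 'hotpink'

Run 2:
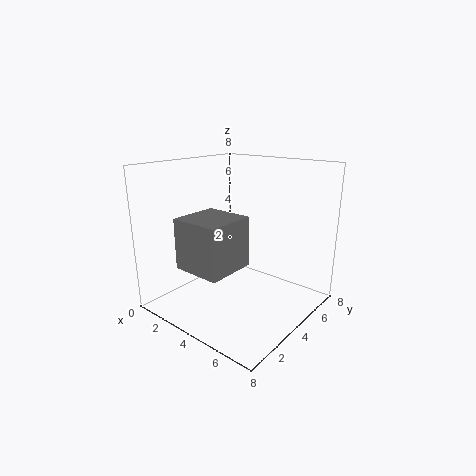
x = 1
y = 2
z = 2
d = 3
h = 3
c = 'gray'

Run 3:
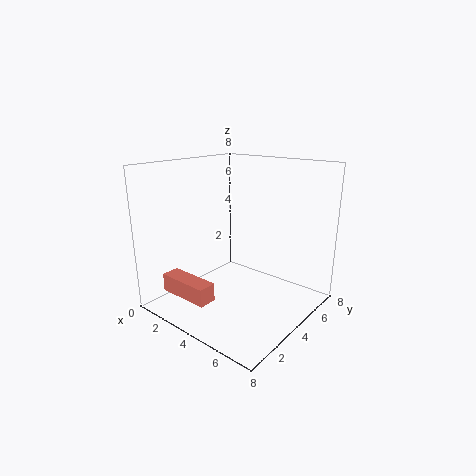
x = 1
y = 1
z = 1
d = 1
h = 1
c = 'salmon'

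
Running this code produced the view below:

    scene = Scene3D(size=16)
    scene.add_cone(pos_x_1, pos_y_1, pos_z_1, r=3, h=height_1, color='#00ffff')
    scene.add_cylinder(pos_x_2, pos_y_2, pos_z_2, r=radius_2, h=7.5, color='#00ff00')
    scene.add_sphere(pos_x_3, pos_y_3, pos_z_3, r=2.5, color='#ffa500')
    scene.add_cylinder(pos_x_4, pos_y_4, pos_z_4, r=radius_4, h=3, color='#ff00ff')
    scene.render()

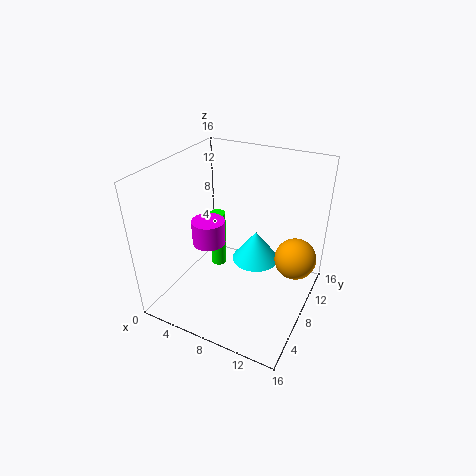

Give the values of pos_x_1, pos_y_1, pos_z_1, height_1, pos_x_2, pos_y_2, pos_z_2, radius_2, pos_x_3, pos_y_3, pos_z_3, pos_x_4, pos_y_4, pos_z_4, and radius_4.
pos_x_1 = 8, pos_y_1 = 13, pos_z_1 = 2, height_1 = 4, pos_x_2 = 3, pos_y_2 = 12, pos_z_2 = 0.5, radius_2 = 1, pos_x_3 = 13.5, pos_y_3 = 12.5, pos_z_3 = 4, pos_x_4 = 3.5, pos_y_4 = 9, pos_z_4 = 5.5, radius_4 = 2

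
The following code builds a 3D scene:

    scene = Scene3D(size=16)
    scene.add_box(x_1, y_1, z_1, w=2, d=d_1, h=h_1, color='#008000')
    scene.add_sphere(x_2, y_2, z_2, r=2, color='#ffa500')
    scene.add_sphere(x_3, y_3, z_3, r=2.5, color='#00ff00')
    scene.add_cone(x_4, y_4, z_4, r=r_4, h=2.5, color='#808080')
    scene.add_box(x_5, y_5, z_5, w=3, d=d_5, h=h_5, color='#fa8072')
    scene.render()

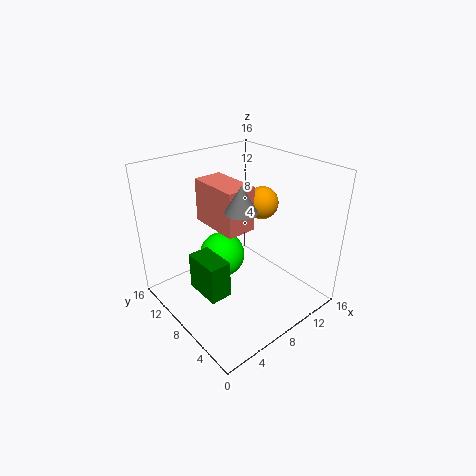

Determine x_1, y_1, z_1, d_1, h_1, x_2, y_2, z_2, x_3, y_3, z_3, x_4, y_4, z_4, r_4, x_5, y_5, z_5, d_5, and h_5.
x_1 = 0.5
y_1 = 2.5
z_1 = 6.5
d_1 = 3.5
h_1 = 3.5
x_2 = 13.5
y_2 = 10
z_2 = 10
x_3 = 6.5
y_3 = 9
z_3 = 6
x_4 = 5
y_4 = 4
z_4 = 13.5
r_4 = 1.5
x_5 = 4.5
y_5 = 5
z_5 = 10.5
d_5 = 5.5
h_5 = 4.5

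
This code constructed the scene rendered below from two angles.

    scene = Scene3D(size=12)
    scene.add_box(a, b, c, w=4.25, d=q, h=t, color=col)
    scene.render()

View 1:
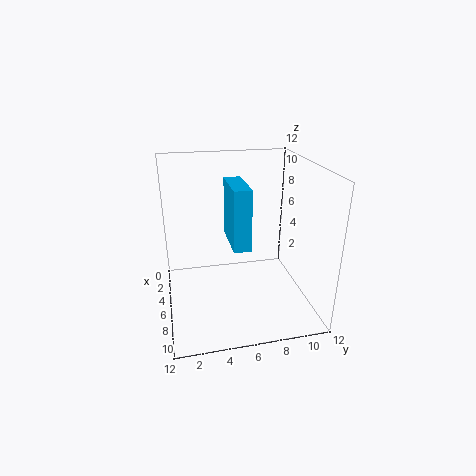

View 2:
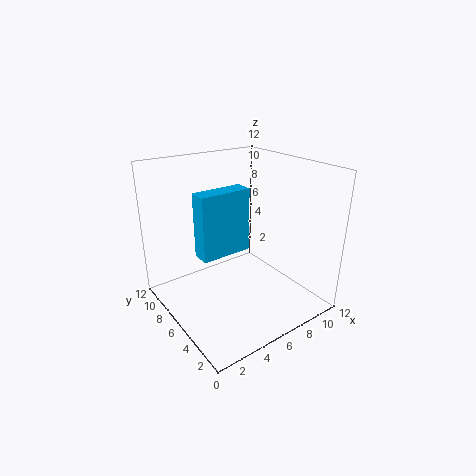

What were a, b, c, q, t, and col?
a = 2.5
b = 5.5
c = 5
q = 1.5
t = 5.25
col = 'deepskyblue'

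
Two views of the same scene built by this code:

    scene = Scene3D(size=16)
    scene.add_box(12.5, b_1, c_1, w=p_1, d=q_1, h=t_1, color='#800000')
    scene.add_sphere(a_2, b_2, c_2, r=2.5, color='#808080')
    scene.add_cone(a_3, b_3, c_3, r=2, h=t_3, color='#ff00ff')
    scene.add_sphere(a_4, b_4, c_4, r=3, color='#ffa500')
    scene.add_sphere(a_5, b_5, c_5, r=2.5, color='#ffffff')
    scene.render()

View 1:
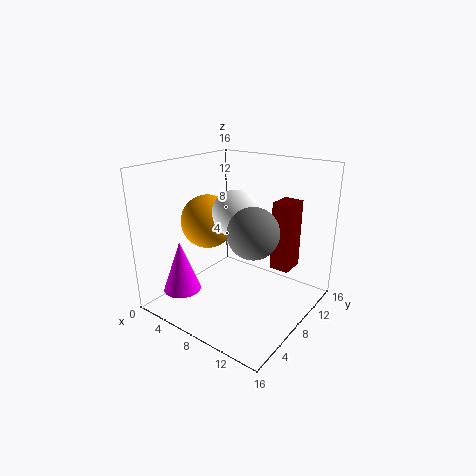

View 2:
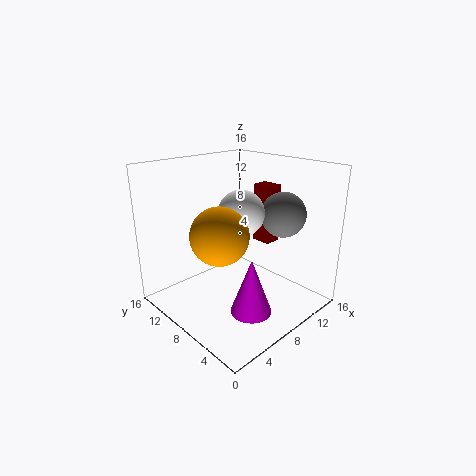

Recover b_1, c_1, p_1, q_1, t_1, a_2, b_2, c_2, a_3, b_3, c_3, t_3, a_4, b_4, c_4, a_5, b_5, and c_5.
b_1 = 7.5
c_1 = 6
p_1 = 2
q_1 = 2.5
t_1 = 7
a_2 = 12
b_2 = 5
c_2 = 10.5
a_3 = 4.5
b_3 = 2.5
c_3 = 3
t_3 = 5.5
a_4 = 4.5
b_4 = 7
c_4 = 9.5
a_5 = 8
b_5 = 7.5
c_5 = 11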